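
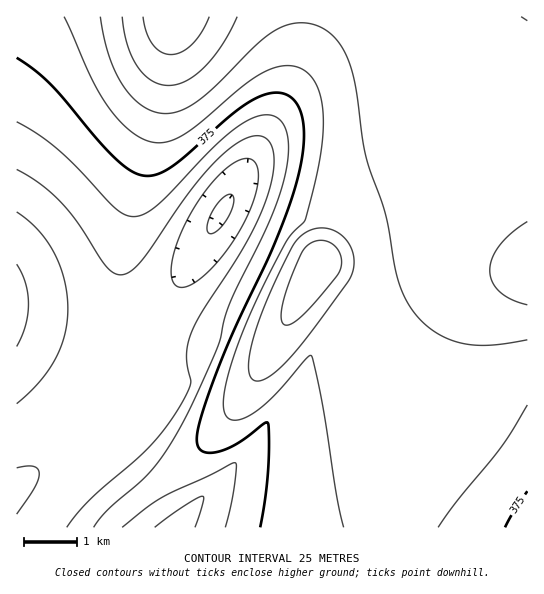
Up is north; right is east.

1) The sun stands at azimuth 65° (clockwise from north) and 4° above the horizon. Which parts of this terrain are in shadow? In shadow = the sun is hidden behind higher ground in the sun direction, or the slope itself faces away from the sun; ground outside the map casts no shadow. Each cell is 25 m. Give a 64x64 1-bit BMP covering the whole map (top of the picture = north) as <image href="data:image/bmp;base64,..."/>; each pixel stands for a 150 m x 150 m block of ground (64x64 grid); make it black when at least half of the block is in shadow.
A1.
<image width="64" height="64" href="data:image/bmp;base64,Qk0+AgAAAAAAAD4AAAAoAAAAQAAAAEAAAAABAAEAAAAAAAACAAATCwAAEwsAAAIAAAAAAAAA////AAAAAAAAAAAAAAAAAAAAAAAAAAAAAAAAAAAAAAAAAAAAAAAAAAAAAAAAAAAAAAAAAAAAAAAAAAAAAAAAAAAAAAAAAAAAAAAAAAAAAAAAAAAAAAAAAAAAAAAAAAAAAAAAAAAAAAAAAAAAAAAAAAAAMAAAAAAAAAA8AAAAAAAAAB8AAAAAAAAAH4AAAAAAAAAPwAAAAAAAAA/AAAAAAAAAB+AAAAAAAAAH8AAAAAAAAAPwAAAAAAAAA/gAAAAAAAAB+AAAAAAAAAH8AAAAAAAAAPwAAAAAAAAA/gAAAAAAAAB+AAAAAAAAAH8AAAAAAAAAfwAAAAAAAAB/gAAAAAAAAD/AAAAAAAAAH8AAAAAAAAAP4AAAAAAAAAPgAAAAAAAACOAAAAAAAAA+YAAAAAAAAD8AAAAAAAAAP4AAAAAAAAA/gAAAAAAAAB/AAAAAAAAAH8AAAAAAAAAf4AAAAAAAAA/gAAAAAAAAD/AAAAAAAAAH8AAAAAAAAAPwAAAAAAAAAfAAAAAAAAAA8AAAAAAAAABwAAAAAAAAAAAAAAAAAAAAAAAAAAAAAAAAAAAAAAAAAAAAAAAAAAAAAAAAAAAAAAAAAAAAAAAAAAAAAAAAAAAAAAAAAAAAAAAAAAAAAAAAAAAAAAAAAAAAAAAAAAAAAAAAAAAAAAAAAAAAAAAAAAAAAAAAAA=="/>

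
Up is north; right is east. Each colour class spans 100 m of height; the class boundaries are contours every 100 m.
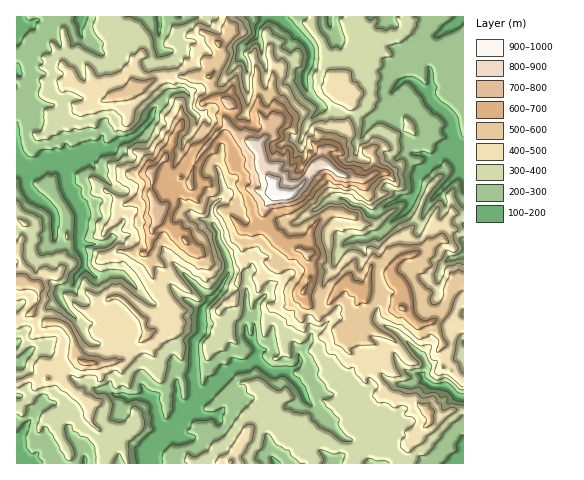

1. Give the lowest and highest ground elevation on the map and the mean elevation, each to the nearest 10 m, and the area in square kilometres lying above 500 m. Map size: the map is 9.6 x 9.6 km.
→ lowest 140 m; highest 960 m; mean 390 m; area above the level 20.7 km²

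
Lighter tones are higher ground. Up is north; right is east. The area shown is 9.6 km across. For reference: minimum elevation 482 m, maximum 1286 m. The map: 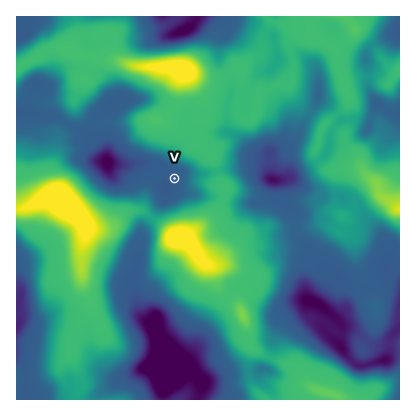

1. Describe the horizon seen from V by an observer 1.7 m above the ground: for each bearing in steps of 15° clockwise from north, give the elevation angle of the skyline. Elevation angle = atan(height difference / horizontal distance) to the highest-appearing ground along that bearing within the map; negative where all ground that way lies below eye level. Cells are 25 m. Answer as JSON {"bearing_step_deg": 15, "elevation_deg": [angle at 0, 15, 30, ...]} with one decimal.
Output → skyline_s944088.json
{"bearing_step_deg": 15, "elevation_deg": [16.9, 19.3, 19.8, 18.8, 17.7, 14.2, 15.2, 15.3, 12.3, 14.1, 16.3, 20.3, 21.4, 13.4, 10.0, 12.1, 11.8, 11.7, 7.6, 2.1, 1.2, 6.1, 12.6, 15.5]}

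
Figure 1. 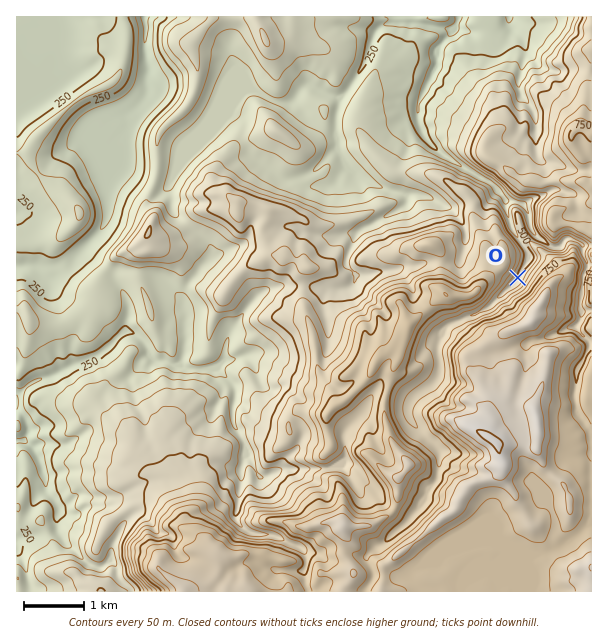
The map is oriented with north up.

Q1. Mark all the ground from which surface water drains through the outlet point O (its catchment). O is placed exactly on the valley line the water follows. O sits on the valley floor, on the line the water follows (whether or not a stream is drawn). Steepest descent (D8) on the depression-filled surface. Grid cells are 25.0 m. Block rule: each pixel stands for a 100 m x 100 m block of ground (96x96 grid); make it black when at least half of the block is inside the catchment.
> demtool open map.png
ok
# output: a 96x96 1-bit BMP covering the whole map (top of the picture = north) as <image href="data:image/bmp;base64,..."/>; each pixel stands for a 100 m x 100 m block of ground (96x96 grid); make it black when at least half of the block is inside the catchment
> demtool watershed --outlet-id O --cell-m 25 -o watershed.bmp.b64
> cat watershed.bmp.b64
<image width="96" height="96" href="data:image/bmp;base64,Qk2+BAAAAAAAAD4AAAAoAAAAYAAAAGAAAAABAAEAAAAAAIAEAAATCwAAEwsAAAIAAAAAAAAA////AAAAAAAAAAAAAAAB+AAAAAAAAAAAAAAB+AAAAAAAAAAAAAAA+AAAAAAAAAAAAAAA+AAAAAAAAAAAAAAA/AAAAAAAAAAAAAAB/gAAAAAAAAAAAAAD/wAAAAAAAAAAAAAB/4AAAAAAAAAAAAAB/+AAAAAAAAAAAAAB//AAAAAAAAAAAAAD//gAAAAAAAAAAAAAD/wAAAAAAAAAAAAAB/8AAAAAAAAAAAAAAf+AAAAAAAAAAAAAAf/AAAAAAAAAAAAAAP/AAAAAAAAAAAAAAP/gAAAAAAAAAAAAAP/gAAAAAAAAAAAAAP/8AAAAAAAAAAAAAP//AAAAAAAAAAAAAH//gAAAAAAAAAAAAH//gAAAAAAAAAAAAP//gAAAAAAAAAAAAP//gAAAAAAAAAAAAf//AAAAAAAAAAAAA//+AAAAAAAAAAAAA//+AAAAAAAAAAAAA//+AAAAAAAAAAAAA//+AAAAAAAAAAAAB//+AAAAAAAAAAAAB//+AAAAAAAAAAAAB//+AAAAAAAAAAAAA//+AAAAAAAAAAAAA//8AAAAAAAAAAAAA//8AAAAAAAAAAAAA//4AAAAAAAAAAAAAf/wAAAAAAAAAAAAAf/wAAAAAAAAAAAAAP/wAAAAAAAAAAAAAP/wAAAAAAAAAAAAAP/8AAAAAAAAAAAAAH/+AAAAAAAAAAAAAH//gAAAAAAAAAAAAH//wAAAAAAAAAAAAH//+AAAAAAAAAAAAB///AAAAAAAAAAAAA///gAAAAAAAAAAAAf//gAAAAAAAAAAAAP//gAAAAAAAAAAAAAP/AAAAAAAAAAAAAAH+AAAAAAAAAAAAAAD8AAAAAAAAAAAAAAB4AAAAAAAAAAAAAAAwAAAAAAAAAAAAAAAAAAAAAAAAAAAAAAAAAAAAAAAAAAAAAAAAAAAAAAAAAAAAAAAAAAAAAAAAAAAAAAAAAAAAAAAAAAAAAAAAAAAAAAAAAAAAAAAAAAAAAAAAAAAAAAAAAAAAAAAAAAAAAAAAAAAAAAAAAAAAAAAAAAAAAAAAAAAAAAAAAAAAAAAAAAAAAAAAAAAAAAAAAAAAAAAAAAAAAAAAAAAAAAAAAAAAAAAAAAAAAAAAAAAAAAAAAAAAAAAAAAAAAAAAAAAAAAAAAAAAAAAAAAAAAAAAAAAAAAAAAAAAAAAAAAAAAAAAAAAAAAAAAAAAAAAAAAAAAAAAAAAAAAAAAAAAAAAAAAAAAAAAAAAAAAAAAAAAAAAAAAAAAAAAAAAAAAAAAAAAAAAAAAAAAAAAAAAAAAAAAAAAAAAAAAAAAAAAAAAAAAAAAAAAAAAAAAAAAAAAAAAAAAAAAAAAAAAAAAAAAAAAAAAAAAAAAAAAAAAAAAAAAAAAAAAAAAAAAAAAAAAAAAAAAAAAAAAAAAAAAAAAAAAAAAAAAAAAAAAAAAAAAAAAAAAAAAAAAAAAAAAAAAAAAAAAAAAAAAAAAAAAAAAAAAAAAAAAAAAAAAAAAAAAAAAAAAAAAAAAAAAAAAAAAAAAAAAAAAAAAAAAAAAAAAAAAAAAAA="/>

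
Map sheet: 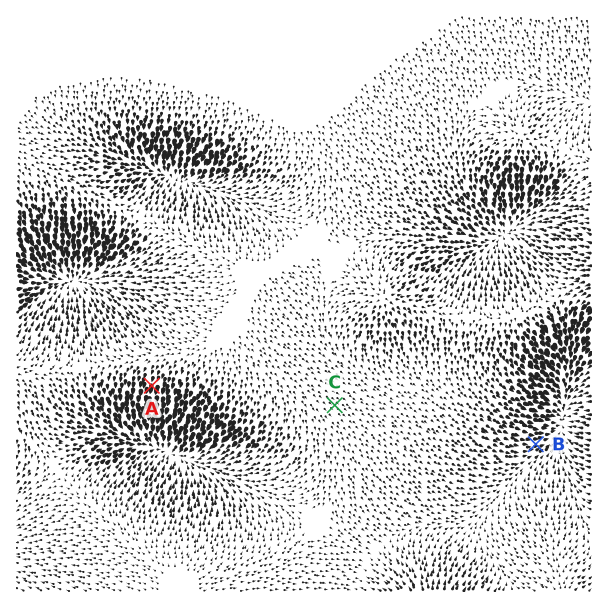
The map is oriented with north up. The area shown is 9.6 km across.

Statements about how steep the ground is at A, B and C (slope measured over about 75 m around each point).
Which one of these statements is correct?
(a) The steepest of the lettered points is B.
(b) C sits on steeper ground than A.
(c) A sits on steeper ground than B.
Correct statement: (c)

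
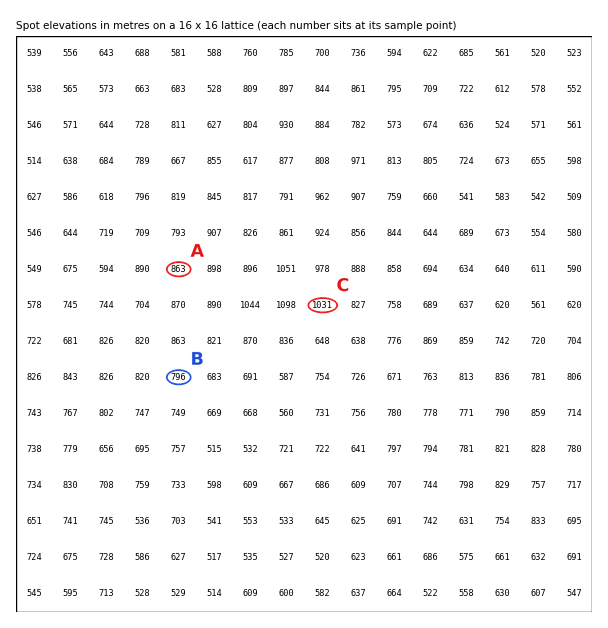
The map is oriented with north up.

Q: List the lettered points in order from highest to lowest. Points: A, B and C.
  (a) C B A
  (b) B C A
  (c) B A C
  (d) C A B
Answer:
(d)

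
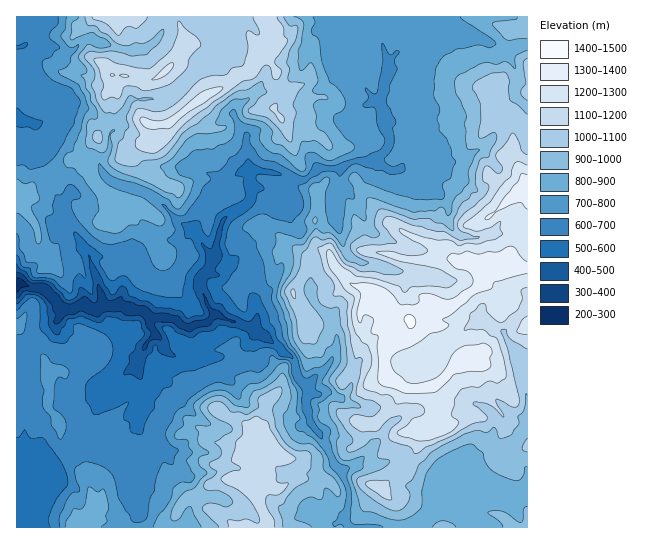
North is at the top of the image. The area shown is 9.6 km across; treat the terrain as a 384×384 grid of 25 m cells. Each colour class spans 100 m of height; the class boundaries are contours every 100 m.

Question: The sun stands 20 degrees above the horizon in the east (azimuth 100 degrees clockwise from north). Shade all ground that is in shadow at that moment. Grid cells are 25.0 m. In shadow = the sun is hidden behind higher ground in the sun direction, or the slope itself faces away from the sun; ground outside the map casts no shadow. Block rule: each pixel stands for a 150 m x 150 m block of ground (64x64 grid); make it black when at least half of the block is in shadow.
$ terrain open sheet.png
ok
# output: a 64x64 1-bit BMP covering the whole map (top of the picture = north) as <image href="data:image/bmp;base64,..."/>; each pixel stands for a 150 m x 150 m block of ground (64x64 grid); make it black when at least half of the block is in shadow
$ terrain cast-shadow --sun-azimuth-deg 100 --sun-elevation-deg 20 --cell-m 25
<image width="64" height="64" href="data:image/bmp;base64,Qk0+AgAAAAAAAD4AAAAoAAAAQAAAAEAAAAABAAEAAAAAAAACAAATCwAAEwsAAAIAAAAAAAAA////AAAAAAAeAIDAAAAAAH4B8gAAYAAAPoH2BABgAAAegfgMAGAAAA+A+AAAcAAAD4BvAADwAAAPAB/AAPAAAAYAH4AA8AAABAAfwAGQAAAEAB/wA4gAAAgADnADhAACCAB2eAeGAAEAAHx4B8OACAAAeYQPgYAIAAA/jB8MAAAgAH+OHwIAAAAA/54P4AAAAACPPw/gAAAAAAAfn/wAAQABgAe//AAAAAGAB7f8AAAAAYAAc/wAAAAAsAHz/AAAAADwB/H8AAAGAGYP8fAABA4Aw//z6AAHh2AI//PgAACDAID/5+AAAMSEAZ/n4AAAnLQBv+fgQwD8NAP/54ABgMAgAf/vgADA4GAA//8AAACAQADP/gAAAIBAAM/+YAAAQIAAT/7gAQBggAFg+MYAGEHAA2A47gMIAwAAeDn8D8QDIBAcefwf4AJgMAx48D/4AMBgBDigH/gAwAAAOMAf/AGAAAQ8wB/+AZAAACTAD+4IMAAAYAAP/B04AARAAAf4D5gABkAAA/gP3AAGQAABnB/PAA/AAAHIP48AB4AAAAAf7hAZAAAAQAfmODwAAAAAD+A8DgAAAAAf4B4CAAAAAh/wAAEAAAADH+AAAQAAAAM/4OAIAAAAAz/A4AwAAAAHf4CwAAAAAAd/uHgAAAAAAB5wOAAAAAAIPyAwAAAAAAA/gBAAAAAAAA=="/>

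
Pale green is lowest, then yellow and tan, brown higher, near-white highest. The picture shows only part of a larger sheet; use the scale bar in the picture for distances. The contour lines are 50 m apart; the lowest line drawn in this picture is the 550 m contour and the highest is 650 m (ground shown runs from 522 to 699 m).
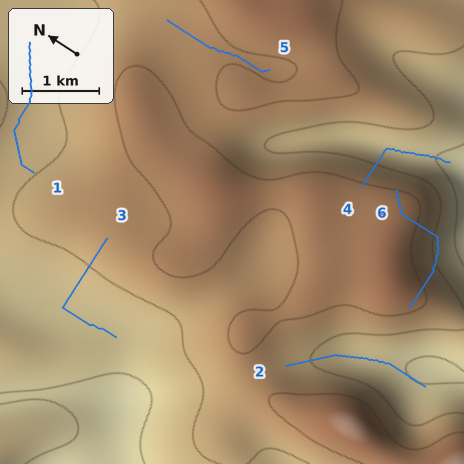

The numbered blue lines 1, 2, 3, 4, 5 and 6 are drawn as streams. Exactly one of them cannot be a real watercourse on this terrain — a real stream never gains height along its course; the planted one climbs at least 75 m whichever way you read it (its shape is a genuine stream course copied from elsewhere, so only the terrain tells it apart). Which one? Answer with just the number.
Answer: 6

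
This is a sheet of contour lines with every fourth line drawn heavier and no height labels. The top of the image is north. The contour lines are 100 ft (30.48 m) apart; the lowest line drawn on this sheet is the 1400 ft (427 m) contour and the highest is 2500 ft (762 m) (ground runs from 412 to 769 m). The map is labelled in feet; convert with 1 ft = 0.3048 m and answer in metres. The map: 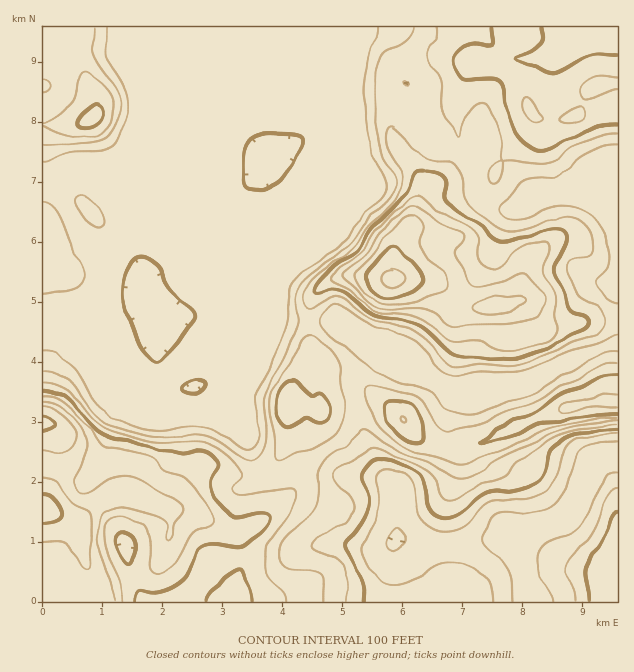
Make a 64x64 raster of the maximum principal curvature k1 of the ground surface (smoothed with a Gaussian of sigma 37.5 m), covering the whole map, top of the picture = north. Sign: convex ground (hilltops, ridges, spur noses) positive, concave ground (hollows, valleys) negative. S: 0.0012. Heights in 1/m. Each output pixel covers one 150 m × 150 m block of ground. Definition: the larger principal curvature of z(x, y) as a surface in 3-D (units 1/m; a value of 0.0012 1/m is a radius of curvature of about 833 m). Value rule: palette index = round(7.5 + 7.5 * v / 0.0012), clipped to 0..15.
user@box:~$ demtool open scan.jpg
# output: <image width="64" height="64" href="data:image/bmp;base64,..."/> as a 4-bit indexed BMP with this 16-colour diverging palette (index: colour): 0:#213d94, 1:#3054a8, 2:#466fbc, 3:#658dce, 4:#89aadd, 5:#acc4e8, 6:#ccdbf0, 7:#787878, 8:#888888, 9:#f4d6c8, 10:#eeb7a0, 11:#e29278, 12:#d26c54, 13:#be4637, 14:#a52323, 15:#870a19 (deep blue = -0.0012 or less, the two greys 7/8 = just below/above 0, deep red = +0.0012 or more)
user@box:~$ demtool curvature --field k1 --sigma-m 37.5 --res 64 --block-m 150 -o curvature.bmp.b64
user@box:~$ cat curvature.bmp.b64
<image width="64" height="64" href="data:image/bmp;base64,Qk12CAAAAAAAAHYAAAAoAAAAQAAAAEAAAAABAAQAAAAAAAAIAAATCwAAEwsAABAAAAAAAAAAlD0hAKhUMAC8b0YAzo1lAN2qiQDoxKwA8NvMAHh4eACIiIgAyNb0AKC37gB4kuIAVGzSADdGvgAjI6UAGQqHAHeIiL2YZ4h3iJmZmImYmYeIh4maqZmZmZmHd3d2Z5qXh3d4vJmImIiIiJqYmZmqiImZmZmImIiImZiHeHd4mpiHeIrLmZqpmIh4iqiIiZqpmqmYh3iIiIiJmYiIiIiamIeInNmIm7qYiHeJqYd3iaqqmId3d4iIiIiYiIiJmZqYh3iuyHeJzKiHd3iqh3d4iZqXd3d3iIiIiIiIiJmZmpiHeM6Wd3e9uHdneJqXd3eJmZdmd3eIiIiIiHiJmZiaqYdo3nZmZpzJdmeImZhmeIiJl3d3d4iIiId3eIiId4mqh3ntdVZnm8qHeauqqXZ4h4mYh3d4iZmYh3d3iId3eKuZq92FVniaqpm8y8zcmIiZmZmIh4iZmZmHd3eIiHd4rKvMvbdmiaqZq8uYms3KiJmqqZiIiaqpmYZneIiId3etq7qc26q8u6qrqHZ4mruYiZmqmYiJqqqpdmeIiIiHd52rl3ne7u3KmZmHZniImqmZmZqpiHiaqqmHZ4mZmId4nauFV5zdypiJmYdmeHeJqZiImZh3Z4qqqYiaqpmYiIicmpd4iZmYd4mZh3iYeIiah3eZhmVWiZqpmru7qZiIiJuJmIh4iYh3iJqZvMupiJqXZ5mGZmeJmamZmYmqmYh4iniaiHeJmqqYmr3tu8uXipdnmYd4eKu6qph3d5qYd3eIeKqYmr3v/tu83bh3rbh5qHiZmZms7su8yoiImZdmZ4h5q7vO7turzLy6h1V82XmoiZmZms7sqrzu3KiIh2Vnd5rN7ty5dmZ5mqmHZWvqeKmZiJmb3sqZqr3v7bmHZnh2vf/rhnh3ZniZmId3e+uIqqmImr3sqImYis3v/+yYiHXv7IZmd3d3eIiIiIiL/JmbqYiKztuHiId4m83/////3Ny6dmd3d3d4iHeIiJv9mZupiJvty5h3d3iImr3/////u7qHd4iId3d3d4iJq/2Yi6iIvduruXd3d4iHeKzMzN6qqod3iIh3d3d3eIia/piLl4rMqHmpiHd3d3d3iqqqmJmqh3d4iIiId3d4iInfqJuHi7mHd4mph3d4iHeJiKuomZmHd3iIiIiHeIiHeL2oq5mqmHd3eKuXd3iZh4h3irqYiYd3iIiIiIiIiHd3jKm7mqmHd3d4q6mZmZmHiHeJqYiIiIiIh4iIiIiId3d6usqZiId3d3erq83d3KmYdniZmZmZmIiHd4iIiId3d4m8yYh4h3d3d7uZq7zO/sp3iYiImaqYiId3eIiIh3eIiL24d4iIdmZ5u5d4iIm+/tuql3iIiZiIiHd3iIiId3h3vadniJmHZ5u6mHeIiJu83u26iIiIiIiIh3iIiIiHd3e+plaJqpmau6mrqqqYmpibzMuIh4iIh3iIiIeIiId3d8+2RXm8u7upiKzd3LuqqYmamYiIiIh3d4iIh3iIiHd5z/hEes3Lqpiaq8zMvMy6iImHiIiZiId3iIiHiIiIiIrP/6it3My6qqqpiJqqq7qHeHaImZmId3d4iIiIiIiImrz////czNzLqZd3eJqpmId4dpqqmYh3d3iIiIiIiIiZmK///su7u7qph3d3m6mHZ4mHmZmIh3d3iIiIiHeIiIh3ib3tu7qYh4mXd3ebyoZWipiZh3iIh3iIiIiIh4iIh3d4h5vMyph3eJiHeJvdqHirmJmHeIiIiIh3d4iIiIiHd3d1WL3bl3d4mpmau9/rmrqImYeImYiIiIiIiIiIiHd3d3Znre2oeKvNy6qZnOy7uYioiImqiIiIiIiIiIiIh3d3d4mr79q7zNy6h3ZpzLupiKiIirmIiIiZiIiIiIiIiHd4iZnP/cuZmYhmZniaqpmHmIibqId4iamIiIiIiIiId3iIh3z+l3iIiHZ3eJmZiIeYiaqIiIiamIiHiIiIiIiId3d2af+neHeJmHd4iIiId5eJqYiIiZmIiIiId3eIiIh3d3ZX3riJd4qoh3eIiIh3l4mYh4iZiId4iIh3d3iIiIh3dke9u6qYirmHd4iIiHeoiIh3eZiIh3iIiHd3d4iIiIiHWN27upiJqod4mZiId6h3h3eJmHiHd4iId3d3iIiIiIiM7Jial4mamImph3d3qHd4iJmHeIh3iId3d3d4iIiIib/Zd4mYiImZmqh3d3eYiImaqHd3iHeIh3d3d3iIiIiJ7qdneZiHiZmaqYd3d5q7qruYd3eId4iHd3d3eIiHeIv8h3d5qHd4mZmqqYdnvN7uy5h3d3d3iId3d4iIiId3jOqHd4qnd3iaqZq7upmqvN7rmId3d3iIh3d4iIiId3eN2YiIiqd3eJupqry7u3d4m92piHeIiIiHd4iIiIh3d524iIibp3eIq6mZmqmah3eKzbmIiIiIiIiIiIiIiHeIrad4iJund3irqHeJl4iYd5vLqYiIiIiIiIiIiIiIiIisl3d3m6h3iauXd4mpiKmIrMmZiIiIiIiIiIiIiIiIiKyXd2aKqYiZqpiImauqmYm8qIiHd4iIiIiIiIiIiIiIrJd3d4mZmpmZiIiImaqIeLyXd3d4iIiIiIiId4iIh4icqIiJmpmpmIiHd3iJiId4u4Z3d4iIiIiIiIh3eIiHiJy6mqqpmYiHiId3eIiHd3i7dneIiIiIiIiIiHd3iIiIiqmZmIiIiIiIiId4iIeHeKuHiIiIh4iIiIiId3eIiHeKl3d4iIiIiImYiIiIh4iIq5iZmId3d4h4iIh3d3iHd3mHd3iIiIeImIiIiHeI"/>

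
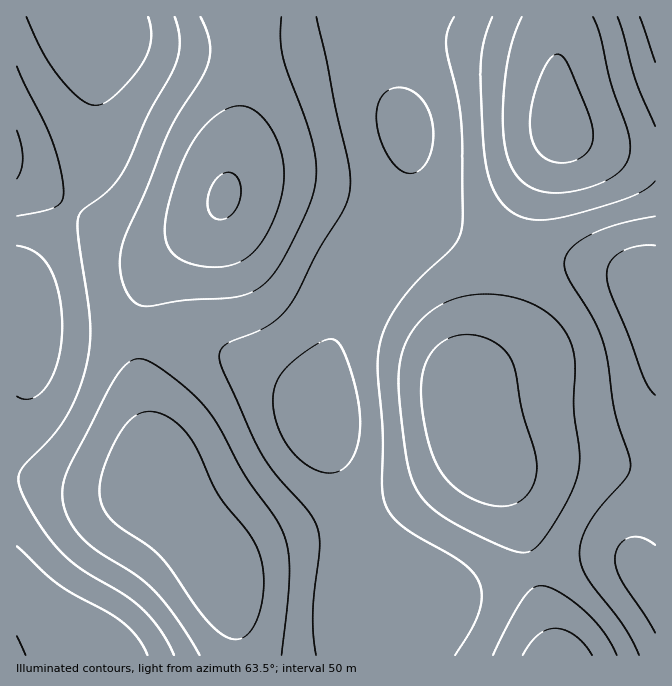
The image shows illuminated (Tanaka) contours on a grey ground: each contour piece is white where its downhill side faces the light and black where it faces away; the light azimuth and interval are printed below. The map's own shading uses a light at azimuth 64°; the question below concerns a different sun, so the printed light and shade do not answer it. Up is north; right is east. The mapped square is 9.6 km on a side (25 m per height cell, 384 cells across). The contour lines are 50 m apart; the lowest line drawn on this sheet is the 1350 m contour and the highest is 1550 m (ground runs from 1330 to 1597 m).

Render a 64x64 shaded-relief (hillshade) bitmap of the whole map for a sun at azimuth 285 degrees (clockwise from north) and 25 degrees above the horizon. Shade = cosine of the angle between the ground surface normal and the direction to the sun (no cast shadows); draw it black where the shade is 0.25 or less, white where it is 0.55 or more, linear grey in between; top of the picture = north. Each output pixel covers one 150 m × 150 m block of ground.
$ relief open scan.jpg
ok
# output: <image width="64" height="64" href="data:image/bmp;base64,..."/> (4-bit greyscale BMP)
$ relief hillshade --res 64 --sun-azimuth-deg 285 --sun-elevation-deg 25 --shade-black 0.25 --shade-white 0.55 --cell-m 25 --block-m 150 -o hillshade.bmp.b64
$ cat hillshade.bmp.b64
<image width="64" height="64" href="data:image/bmp;base64,Qk12CAAAAAAAAHYAAAAoAAAAQAAAAEAAAAABAAQAAAAAAAAIAAATCwAAEwsAABAAAAAAAAAAAAAAABEREQAiIiIAMzMzAERERABVVVUAZmZmAHd3dwCIiIgAmZmZAKqqqgC7u7sAzMzMAN3d3QDu7u4A////AMy7qpmHZlRDNEZ4q83d3MupmIiId3ZUQzM0V4q83u7uzLqpmIdmVEM0Vnirzd3dy6mYiIh3dlVDM0RXirzd7t27upmYh2ZUQ0RWeazd7u3LqZiIiHd2VUMzRGeKvN3d3bupmYh3ZlRERFaJvN7u7cu6mIiIh3ZlRERFZ5q83d3MqpmIiHdmVERFVom83u7t3LqZiIiHdmVURFVomrzN3MyZmIh3d2ZVREVnirze7+7cupmIiIh3ZVVFVniavMzMu5iHd3d3ZmVVVWeKvN7v7ty6qZiIiHdmVVVniavMzMu6iHd3d3d2ZlVWZ4q83u7u3LqpmYiId3ZmZniJq8zMy6p3ZmZnd3dmZmZ4mrze7u3cuqmZiIiHd2Z3iJq8zcy7qXZmZmZ3d3dmZ3iavN3u7dy6qZmIiId3d3iJq8zd3LqZZlVVZnd3d3d3iJq8zd3dzLqpmIiId3d3iJq8zd3cuphmVVVmd3d3d3iJmrvN3dzLupmIiId3d4iJqrzd3dy6mGZVVVZneIiIiJmqu8zMzLupmIh3d3d3iJmrzN3d3LqYZlVVVmd4iIiZmaq7zMzLupmId3d3d3iImqvN3d3cuphmVVVWZ3iImZmqq7vMzLuqmId2ZmZ3eImau83d3dy6mGZVRFVmeImZmqq7vMzLuqmHdmZWZmd4iaq8zd3dzLqYZlVEVVZ3iZmqu7vMzMu6mIdlVVVWZ3iJqrzM3d3MuphmVURFVmeJmqu7zMzMy7qYdlVERFVmeJmqu8zd3My6mHZURERVZ4iaq7zMzMzLqphmVDM0RWZ4maq7zMzMy7qYdlREREVneJqrzMzd3Muqh2VDMzNEVniaq7vMzMzLupl2VEMzRFZ4mrvMzd3cy7mHZUMiIzRWeJqru7zMzMu6mXdUQzNEVniau8zd3d3MuodkMiIiNFaJmqu7u8zMy7qpd2VDMzRWeJq7zM3d3cy6h2QyISI0V4mqu7u7vMzMu6mHZUMzNFZ4mqvMzd3dzLqHZDIREjRXiaq7u7u8zMzLqodlQzM0Vniaq7zM3d3MupdkMhESNGeJq7u7u7zMzMu6h2VDMzRWeJqru8zMzMy6l2QyERI0Z4mru7u7vMzMzLqIZUMzNFZ4mqu7vMzMzLqXZDIREjRniau7u7u8zN3cu4hlQzNEVomaq7u7vMzLuphlMiESNGeJq7u7u7zN3dzLmGVDM0Vniaqru7u7vMu6mGVDISI0Z4mqu7u7vM3d3cuYZUMzRWeJqqqqqru7u7qYdUMiIjRniaqqqru8zd3dy4hlQzRFaJmqqqqqq7u7uqh2QyIiNFeJmqqqq7zN3d3LiGVDNEV4mqq6qqqqu7u7qYZUMiM0VniZmqqqvM3d3cuHZUM0Vniaqqqqqqq7zLuph1QzMzRWeImZmqq8zd3cy4dlQzRWeJqqqqqqq7vMy7qHZUMzRFZ4iJmZqrvN3dy7h2VDNFZ4maqqqqqrvMzMuphlRDRFVneIiZmqu8zd3Lp3ZUM0VniJqqqqqrvMzdy7mHZUREVWd4iImaq7zN3MundlRERVZ4mZqqqqu8zd3cuphmVUVWZ3eIiZqrvMzMuqd2VERFVneImZmqu8zd3dy6mHZlVVZnd4iJmqu8zMy6p3ZVREVWZ3iImaq7zd7u3cuph2ZmZmd3iImaq8zMzLqodmVVVVVmd3iJmrzN3u7dy6mHdmZmZ3eImaq7zMzMuqiHZlVVVVZmd4iavM3u7u3Muph3dmZnd4iJqrvMzMy6qYh2ZlVVVVVmeJq83e7u7dy6mYd3dmd3eImqu8zMzLqpmId2ZVVERVZnibzN7u7t3LupmHd2Zmd3iZq7zMzMu6qpmIdmVURERWeJq83u7u3cy6qYh3ZmZneImqvMzMy7u6qpiHZUQzNEVomrzd7u7dzLupmHdmZWZniZq7zMzMu7u6qYdlRDMzRWeKvN3e7d3Mu6qYd2VVVWZ4mrvMzMzMzLuqmHZUMyM0V4mrzd3d3dzLuph2ZUREVniZq7zMzMzMzLqYdlQyIjRWiavM3d3d3Mu6mHZURDRFZ4mrvMzN3N3Mu6h2VDIiNFZ5q8zd3d3czLqYdlQzM0RWiaq8zN3d3dzLqXZUMiI0VniavM3d3dzMuph2VDIiNFZ4mrzM3d3d3MuphlQyIjNGeJq8zN3d3cy6mHZDIiIjRXiavMzd3d3cy6mGVDMiM0V4mrvM3d3dzLqYdUMiEiNFaJq8zN3d3cy7qYdUMzMzRWeaq8zN3d3Muph1QyIRI0VomrzN3d3dzLuph2VDMzNFZ4mrzM3d3My6mHZDIhEjRWeavM3d3dzMuqmHZUMzNEVniau8zN3My7qYdkMyIiNFZ5q8zd3d3Mu6mYdlRDM0RWeJq7zMzMzLuph2VDIiI0Vnmrzd3d3cy7qZh2VEMzRFZ4mrvMzMzLuqmHZUMyIjRWiavN3d3dzLupiHZUQzNEVniau8zMzLu6qYdlRDMjNFaJq83e7d3Mu6mIdlVDM0RWeJq7zMzLu6qZh2ZUMzM0Vomrze7u3cy7qZh2VUQzRFZ4mrvMzLu6qZmHdlRDMzRWiazd7u7tzLupmHZVRDNEVniavMzLu6qZmId2VUMzNFZ5rN3u7u3Mu6mYdmVEM0RWeKu8zMu6qZmIh3ZlQzM0Vnms3u7u7cy6qZh2ZUQzRFaJq8zMy7qpmIiHdmVEMzRWeavd7u7tzLqpiHZVQzM0VomrzdzLupmIiId3ZUQzNEZ5q93u7u"/>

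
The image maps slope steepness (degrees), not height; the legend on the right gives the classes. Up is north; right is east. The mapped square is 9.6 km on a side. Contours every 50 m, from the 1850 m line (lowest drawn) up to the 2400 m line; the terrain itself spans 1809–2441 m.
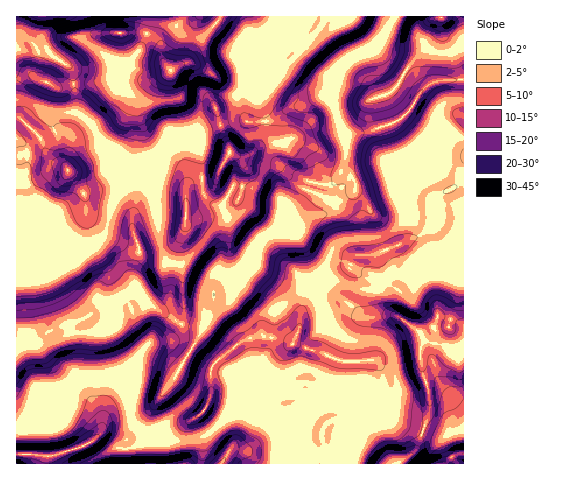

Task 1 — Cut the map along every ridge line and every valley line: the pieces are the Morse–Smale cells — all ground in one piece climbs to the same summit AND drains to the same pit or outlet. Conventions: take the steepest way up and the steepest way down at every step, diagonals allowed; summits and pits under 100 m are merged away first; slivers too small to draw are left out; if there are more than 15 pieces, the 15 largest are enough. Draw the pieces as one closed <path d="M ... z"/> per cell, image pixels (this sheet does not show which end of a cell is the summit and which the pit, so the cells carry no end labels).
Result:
<path d="M393 16l-67 0-8 15-39 42-21-1-20 21-22 15 14 39 0 6 11 8 4 8-5 27-10 12-35 11-8 0-2-2 1-20-2-14-4-4-20-8-17-3-1 8-5 9-1 18-4 21 8 26-6 16 0 14 12 23 37 22 18 1 10-15 3-18 14-6 16-16 19-36 8-3 16 0 28-16 11-2 4-2 7-9 17-11 2-9-13-16 3-12 0-22-9-17-6-20 0-8 7-20 15-12 23-13 17-22z"/><path d="M463 79l-31 3-10 8-13 21-10 9-25 10-28 4 0 21-3 12 13 16-2 9-17 11-7 9-4 2-11 2-28 16-16 0-11 6-16 33-16 16-14 6-3 18-13 28-23 39-37 51 5 2 26 0 31-16 6-8 5-11 0-26 6-10 26-20 14-4 24 2 11 6 8-16 2-23 3-12 10-12 20-14 11-1 4 2 7-13 15 0 7-2 41-18 9-7 0-25 6-8-21-45 13-14 13-6 11-1 13-11z"/><path d="M325 16l-175 1-6 24-7 13 11 6 14 3 9 7-21 17-10 17-2 12 4 11 1 40 32 10 9 6 2 14-1 20 2 2 8 0 35-11 8-7 4-12 3-20-4-8-11-8 0-6-14-39 22-15 20-21 21 1 39-42 6-10z"/><path d="M431 228l-13 8-39 17-7 2-15 0-7 13-4-2-11 1-20 14-10 12-3 12-2 23-8 15 50 18 26-1-2 23 14 23 2 15 2 2 13 0 23 9 4-4 6-19-1-17-9-37 3-13-1-7 13-9 3-9 11 1 15 8 0-56-29-21z"/><path d="M138 291l-9 1-16 12-16 6-17 10-28 10-19 13-17 3 1 108 24 2 15-2-4-29 9-19 15 2 11 5 12 12 2 7 7-10 5-2 14 0 11 8 11-15 26-35 23-39 5-13-14 0-13-4-30-19z"/><path d="M31 76l-15 4 1 190 9-1 23-9 23-21 14-25-1-19-5-7 5 3 13-6 26-21 19 3-1-40-4-18 9-18 14-13-22 2-24-2-27 6-15 0-17 3z"/><path d="M263 336l-20 4-29 23-3 7 0 26 17 0 15 13 14 0 12 5 10 1 16 31-2 18 32 0 0-15 8 2 8-2 6-7 10-16 6 3 6 0 15-6-4-17-14-23 2-23-26 1-42-16-8-1-11-6z"/><path d="M126 164l-15 10-13 11-16 7 4 10-1 16-13 21-12 13-20 12-24 7 1 74 16-2 19-13 28-10 17-10 16-6 13-10 12-3-4-11 0-14 6-16-7-19-1-10 4-18 1-18 5-9 1-8z"/><path d="M441 16l-46 0-5 9-14 18-23 13-15 12-5 10-2 18 8 27 8 11 27-4 25-10 10-9 13-21 10-8 32-4 0-30-12-4-7-6-3-10z"/><path d="M224 395l-11 0-13 20-27 15-30 1-6-2-10 10 0 23 2 2 163 0 3-18-14-29-24-8-14 0-11-10z"/><path d="M463 119l-12 10-11 1-13 6-13 14 21 45-6 8 0 25 3 2 2 16 5 7 5 1 19 15z"/><path d="M139 16l-96 0-1 19 7 17 21 15 22 1 25-5 6 1 4-1 9-10-15-20 12-2 5-6z"/><path d="M42 16l-26 1 1 62 14-3 25 11 6 0 11-3 15 0 27-6 38 2 12-4 6-6-9-7-14-3-11-7-10 10-4 1-6-1-25 5-22-1-15-9-9-10-4-13z"/><path d="M424 339l-4 16 9 37 1 17-8 24 19 9 4 12 1 9 7-7 11-3 0-106-16 1-4-3-14-2z"/><path d="M397 423l-15 0-13 6-6 0-6-3-10 16-6 7-8 2-8-2 0 14 73 1 18-15 6-16z"/>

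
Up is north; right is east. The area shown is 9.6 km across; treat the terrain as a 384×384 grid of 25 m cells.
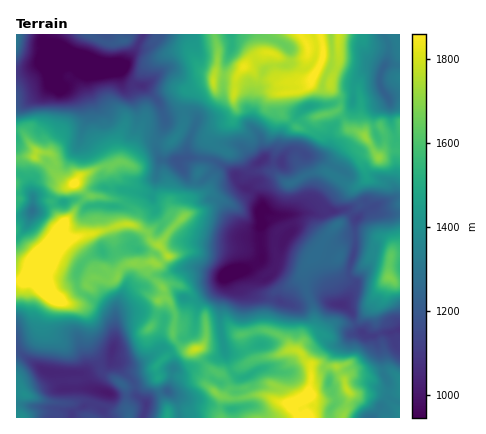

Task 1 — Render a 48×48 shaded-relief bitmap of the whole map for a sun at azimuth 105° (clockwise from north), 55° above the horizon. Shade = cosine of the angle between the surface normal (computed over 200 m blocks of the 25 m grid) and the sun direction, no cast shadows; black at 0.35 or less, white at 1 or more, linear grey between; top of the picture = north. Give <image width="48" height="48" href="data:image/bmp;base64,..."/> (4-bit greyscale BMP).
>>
<image width="48" height="48" href="data:image/bmp;base64,Qk32BAAAAAAAAHYAAAAoAAAAMAAAADAAAAABAAQAAAAAAIAEAAATCwAAEwsAABAAAAAAAAAAAAAAABEREQAiIiIAMzMzAERERABVVVUAZmZmAHd3dwCIiIgAmZmZAKqqqgC7u7sAzMzMAN3d3QDu7u4A////AMzuzMqbuXndYDvJdWrKd4iHis77n+26qd7ty8y6qGjNgDmodnrLqWVorM78ne7sqr3uyqq7uVfMhXiIdVnLqXeHec7tmu/+us3dy6q7uFi5erhmVIu6mHiHVK7qa+7+ut3dy7u7lnu1Sdt1abu7l2eZc37qfO7tud3cu7upmZlzSux2eKvMyoeahH3rrO7tqM3rqqu6u5dSOuxmmaqZvMqZhY3Jm93Lqcypmb3M3KY0d7pWvtuXeZmaiaq4RJu6q4iaq93N7aQUq5Y0z/2YqoZGrMu7lWq7vFebvN3N7qIFvIeWTP2IzLhVit3d25qqvFabzNy87pEEvIrbauxnrKmpeLzO7su7y1erzMqc7pMjfKnNiuyHVXiGVYu87tus3GeZmYed/qVWaqrMmtyYZEZ2ZGmZu4i93Hh0Rovf/rZ4aKzLqKqZdVeJhmq6mDOczXhBXO7u7sh3V87rypiJh3iqmJzcuCGLzJhG3dzM7cp3eM7t3LmZmIiqmb3cy0BIqqiM3dyszN2ZiL3u7tuYmYZoms3MzHAEmki+/+yau964rMzN7/6oialUaszMy4IAnCSN//2Zqqy6ve/t7/7bqZqESLzM2mYgjSV57/66qoiqq97u7v/cu6mVNqu73EVQbAF6vv7tuqqYiK7+7//szLmXNYu7zmJiSxAYvO7u2ry4ad3d7/7szLqoQ2q7zYNkN1EAjM3e3Myomc7t7//szLmqc0es3YNXZsYAG9uazNy8yozu7//tzbmrpkVq3ZRWZtogA82Yh3rMuYfO///t3cqamHZErbZmZv1gAF25mHiauXeN7//d7sqqqZmXermYiP6EiFncu6mruXmazd3e79qaqqqpqqu5h/6VmpmbzMy8uImqzc3d3smKu7qHisyqme2UNpvuzMy8yYmZq93dy6l4vcmHeLuqvNyVZVz/3Mze2pqpqr7tu6hnvcqImXnNy7uWiVSu3MzO/Ku4nM7tu5iYeKqruWjLu7qJvJVGmrze/sy4i83MzKmpiHeap2d53ne8zsl1RYu87t3Kqrq97tqqmpd3dnZc7kWLzeuYdnms3LzbmqvN3du7uoZmeJaL3UiZrO2piJq825vbirzMvMu6l0WKmGjMvJq7vN25mJu83JjMmaq83aiYd4q6h4zcvHi7u825qIvLzbecp4it7GaZm7vKeJmruiNXiJupmYm7zbicuHeM2mes2XnMypqXdnQ0VWeImImZvKirp2Zq2oq97ZeK3bzKdtuGZVVmeJh3mneallZs2pm7zLqq3rzduO3bqXZ2aJmHdlaKlEh725irvLus/s3tqN3cupmHZ5maczaJcVuK26maqs3O/s3smd3cuquph4ZppzVmYVyJzKmqqa7d/93siO3Mqau6qpYlqoZVYkt1vcqqmYvt/+3tmP7curu6qqkzeZhnhEuBfMvLmard7/7tuP/ty7qpiap0Voh5lUzDJ5vMhqrd7/3duf/sy5iHebzJZlZ5hFzXNYm7dZvd7/3duf/sqXZ5u6zseGRodHzZZ3iYaLvc3/3tug=="/>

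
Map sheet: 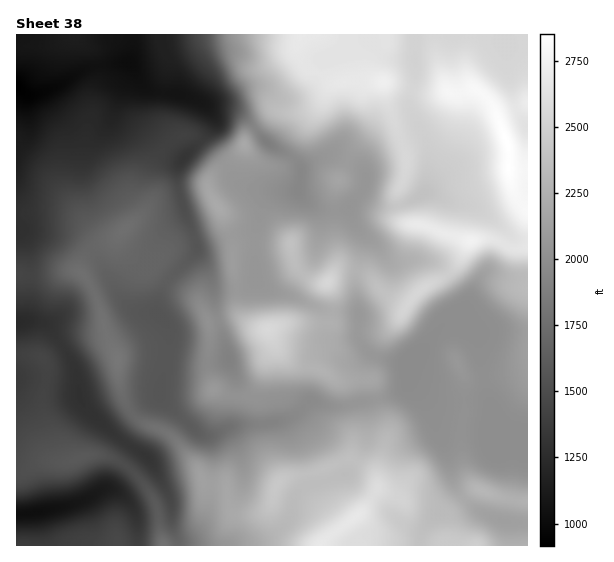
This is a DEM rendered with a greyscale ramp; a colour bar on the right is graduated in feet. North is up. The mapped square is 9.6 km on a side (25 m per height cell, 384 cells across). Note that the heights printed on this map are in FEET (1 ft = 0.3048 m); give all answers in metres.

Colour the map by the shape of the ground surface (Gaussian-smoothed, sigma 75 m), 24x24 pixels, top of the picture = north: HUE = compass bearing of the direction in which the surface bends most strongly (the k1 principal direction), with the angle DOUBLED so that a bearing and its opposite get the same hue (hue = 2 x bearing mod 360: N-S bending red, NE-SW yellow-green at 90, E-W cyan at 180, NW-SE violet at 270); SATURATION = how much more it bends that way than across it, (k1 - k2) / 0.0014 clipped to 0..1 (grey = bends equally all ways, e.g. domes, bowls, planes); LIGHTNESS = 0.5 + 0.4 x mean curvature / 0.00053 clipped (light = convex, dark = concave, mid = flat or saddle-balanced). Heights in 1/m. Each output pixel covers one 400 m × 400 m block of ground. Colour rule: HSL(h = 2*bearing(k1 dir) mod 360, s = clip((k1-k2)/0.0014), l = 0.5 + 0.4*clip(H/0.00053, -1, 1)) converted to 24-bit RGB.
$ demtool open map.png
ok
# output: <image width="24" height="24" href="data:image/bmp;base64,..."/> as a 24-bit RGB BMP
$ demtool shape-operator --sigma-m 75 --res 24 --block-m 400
<image width="24" height="24" href="data:image/bmp;base64,Qk32BgAAAAAAADYAAAAoAAAAGAAAABgAAAABABgAAAAAAMAGAAATCwAAEwsAAAAAAAAAAAAAoZzZmYHUt5/Ri3u4t7CdHB+Hx/ekYQyEqp5GtJlfXnRMd41UNZ2IernK36XIqVhybptieIybYVSLZaCnhK23rN7UhDCucFOSKTECHSwJR2UclkdsyLCkMgo81vyfDwEy8N22bq+RYGm9z5+7TZt9QXpPR4VH2JbL1JuoYTpWnLd5RHx4i7ttSiMXYTsklYVBsZzSYItAT4IjCjEIOzEQlRoViv+VHAQv8vnRarObNWeDxHGLwYl+ToNwWoZfRXJW2mdwepO8s5uMW7iibCWNtKXpsc7wd47WtY3ArJLW3cTnmlnFIY+3zP/oKwUuQjqm0/jTg3zPWDeQXLSP1cHjnnvbuYLKR217dMuFkHKrsqzLbnS/MClwj8dNWjkvbmREe4GNhI6Vhp+wu8LpcYroMQMHJwwVs//KOtNfgzJWr1Ong7aIhIVLX14+iVpPyYeJS4Z0taJZW6ZAZydGhn1ciG9ce3Fyf354fod8fZZ7da+Cbz43LwQWc5zuzPb/UOlHKwgMTHEYSV0fdIgocGc5iXNvYnqGoLuVZluczse4jF6gbk92jIp6hnpzfHl/gHt2hnp3l7Fwa0xKZCFez06uh+6ZY1Y5aBlZz3ihkMSqb5u/gqujX5hoPXFAa1woWnMcWGswkblIgztggW+Ah4R6i4F3emx8jG5xfnVst6l+TEtyQhxV2/C3UKBSXmB1Ki1tudGmu9fciyKZxWMpeXY7clg3asqokrDPiKvFSKKMcGZ4fnd/k3lvb5aPdmqGjoONdIeVqL+bVCJlYDBx3vTOY3SsXGR/KDZq29iKiI9ANgw98Obbpc/QXZ7Oe7urYpFskp1UiD01ZXZ4dGqBmriSaWCKcGuGkoGFhYGvrFx6YxeEptfCotmanGCnb2SGLTZg1aZToiiFcCePx+Gqqr6MTmZshHxpWp5XjymC545HFF8jV4J5lqFtgWl8ZW15lol4Zmk3eGI/Mk5q0caJlsyEckhpe2Z1RSBMoOSBUQ+0xPnz2uHx6Nf0m33gnl2zTGanOShb8sTP4PGPE0I2cH1uf3V5bEdRkYFCaXONoGpjJDI4qPKJkj5egFxZTWFyNkTCz+/QLR14h9cuRlUbSzQLNAEA4sYQIYhWMDd8Zdmy/8zepRqaDD8RWzdhqVeWncK/b26wqWzEmabYjt2WeEd3hoeXeoyeJI52uYd4oBWIscp4aUxyrUR7XObz9db0RB7QhOXeQ3GTYbCo/s36/ZfbAzAnWLBHlY05aFiWaY+rwJqerVVzk3R0bo17k4CSZp9+DhQw4qY0vsCDSDVzytaRLcdkOJ4w2HrHVGKfZyI4VVUYMSYN4oVa5z+OC1ZcisDrY2VWYmlRg5FWrHuduJG1mZ98ZYh7iKOPIwIxw/aRep9kM0+Cz+7dyH7YQI+KmWpLUBg2oSdMm4vco9/vqdvx4Nb1Ym36oTNEc2qQbHuJiqiPa5CLb5JuwIylopB9PS54TwNW3/nSYH2qV4yLSJ46izc3jmBJeUdUNS27jvfPlPDwu2jId1A/akcyYyJDn8aVf1+KfJqOfqmPe2KQmIGDbpZ9xKqvIABSwfzRp+CQfVJrgYZodYBWYTxlr4F1WahsFzRN9LWmQ5IiZVwyiXlmdVt+l0uceshyX2KLkqSJeoVtVWpxk5qNoZeHk59VABYzzNn775KwhWVedKOTipC2MDhniLiRun2KHBw+qrgz37qUU2aFdIN4WUx7xb9/Y8KMXIqEoI19hnl0XYBtYoFilXFnpWtzkT9XADMb/6P6/s3fDp7JVAUOqaQkK3MkiU1NVi9faMxiv8iHbFuDfXRwTFFpo79dPtvCX22bmZGClHiEkJV3V3F0g4x3i4Sco7DLecbXBict/+rMRgAjYbqZ28O8kq5QGCkpT6FZg9mGi16KfldqioNnSUNjseuiOCl/VGmAdYSTo4OcqJ2aW4KXaaaWZrN/oY9FWiIfGA4lUCML5/bVfI7KuWul3Ku9NzS1crueccBbWD5up12Hjq6DToigseqziCukfF5IUXg7Rno+rJ14fmlmdmZShFw7b1A8dDpIMhM8Qs4+meBLdDU5Z7hdjaK5gYe+jX66vNXKJkqMiIW+lZfGrN3UnEanUEOPbpSHkYGAa4hkaYpHeYJeZE9sn4x+f0iMjWeWNBuPz/Lhw2qzj7qmi76Zb4R6eYZ1apZ0s51cPzRjWrxeZY5kt59acUZdcoRrhICciH+Wk4ydhaGjg3SRUFODmaWFXT+QdF+xe5LXVIyzeaaYwcOhnI2Dd4yIdYR6fXBvsKiGQkx3g6Vma3RakW5afXR7gYF5"/>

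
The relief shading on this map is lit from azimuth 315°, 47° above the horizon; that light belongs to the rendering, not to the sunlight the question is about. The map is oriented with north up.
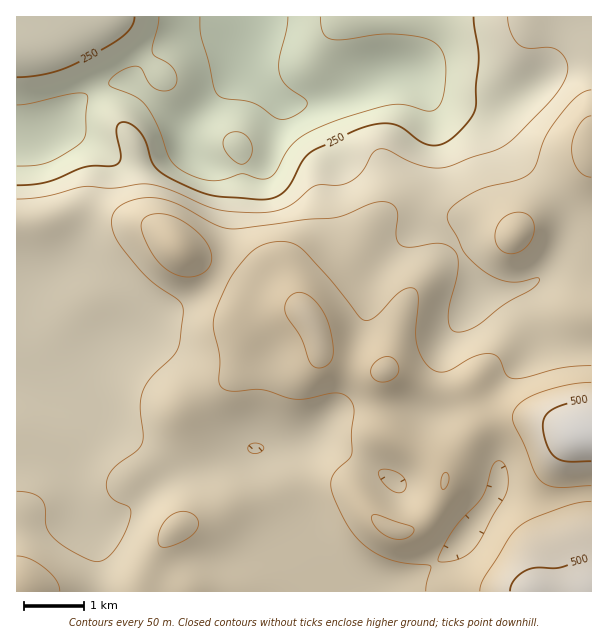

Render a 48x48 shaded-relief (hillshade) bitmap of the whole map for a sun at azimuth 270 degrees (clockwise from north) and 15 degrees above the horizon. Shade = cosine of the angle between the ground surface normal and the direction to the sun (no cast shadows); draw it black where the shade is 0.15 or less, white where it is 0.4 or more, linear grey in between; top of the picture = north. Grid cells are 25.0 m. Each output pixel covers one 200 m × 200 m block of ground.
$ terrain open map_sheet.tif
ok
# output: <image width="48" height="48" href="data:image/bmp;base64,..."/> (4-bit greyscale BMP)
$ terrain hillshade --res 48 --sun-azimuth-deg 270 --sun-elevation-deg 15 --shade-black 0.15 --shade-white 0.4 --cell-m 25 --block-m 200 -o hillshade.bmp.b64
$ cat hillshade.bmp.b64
<image width="48" height="48" href="data:image/bmp;base64,Qk32BAAAAAAAAHYAAAAoAAAAMAAAADAAAAABAAQAAAAAAIAEAAATCwAAEwsAABAAAAAAAAAAAAAAABEREQAiIiIAMzMzAERERABVVVUAZmZmAHd3dwCIiIgAmZmZAKqqqgC7u7sAzMzMAN3d3QDu7u4A////AEMiJGmpdndlVWZmZmZnd4mZmZrMyoZnd0MiNGiqhmZVVmZmZmZ3eIiYiJq8yodnd0MjRWirl2VVVmZmZnd3iZh2Z4m8y5d3d0Q0VmiruGVVVWZmd3eJq6hkNGi925h3d1RFVnibyoZURVZmZ3ebzKhTIkes25iHd1VVZneKzKdURVVmZ3it24ZVMSWLy6iId1VVZ3eIq6hVVVVmZ4nNyFV4YxNpu6iIh2VVZ4h3iah2ZmVmZ4rMlTWKlSJHmqmHd2ZmZ4h3Z4h3d2Znd5q6dDactzIli7mHZmZmd4iHZnd3d2Z3eJqpZFesuEIki8uXZnZmd4iHdmd3dmZ3iJqpdniaqFMkjO2oZnd3d3iIh3dmZmZ3d4mqmIiIh2Q0jO7Jd3ZmZneImYdlVWZ3d3m8uodmd3ZVjO7Kh2ZmZmeJqpdlVWZ3dni8ynVFaJh3m925h2ZmZneJu6dVVWZ3dmesuXVFaJmIm8yph2ZmZ3eKu6hmZmZ3dlaKuWVFeIiIm7uph2Zmd3eJq6h3d2Z4h2V5qWVFZ4hmeaqZiGZnd3eJmqmIiHZ4mHVYqXQ0V5hkV4mZh2Z3d3eIiZmamHZ4qpZGmnQRNplkNXiId3d3d3d4iJmqqXZ4q6Y0eYQQJpqFRFd3d3d3Znd3eJq7uYZ4q5UjaIUQJYmXZVZ3d3d3Zmd3eJq8uYd4q4QSWIYxE2iZdmd3d3d3dmZ3eJrMuYeJqXMRR4dBEleJh3eIh3d3d2Znd4q8uoiaqFESR4hSEkZ4iIiIh3d3d3ZneJmruoiap0ETV4ljETV4iIiYd3d3d3d3iqmImZiJljIkVol1IjV4d3iId3d3d3eJvMllaJiIdTNFVniGQzWIhlZ4h3dmd3ib3shCNpmHZTNVVWd3ZFeahjRnh2ZmZ4ms3scgJYmHZDRWZVVnZmi8piFGeGZlV4q83JUQJYmHZUVnZUVnd3nMtiAleHZlVovMynMAJXeIdmZ3dlVWd4m8pzEleHdmVorLp0EAJGZ4mYd4h2VWeImql1M1eHeIdnmqhjAANVV6zKh4mHZmeIiZh2VWeHiZl2eIdBACRmZ77ad4mYZmZ4iIh3d4iHiaqGZ4YwAUeHZ77rd4qodlZ4iIiImamXeaqXeIUAA3mXZq7rd5qoZVZ4iIiaq7qXeJqZmoMAFpqXVYzbmJqXQzWJmImrzMqWd4mry3IAJ6uWQ2rLqqqWMjWKqYmszcqWZ3msylAAN5qGM1i7qqqWQjaaqYm83dumZnisuEECRniGQ1eaqqqXVEabqYir3uy2ZmealkNFRFZmVWeJmImYdVisuYeKze22VVZ3dlZ2QzRWZniId3eId3m8uYd4rN22VURVVXiGMiNWeJmXZmZ3d4rMypd3isumZUQzRWd1MiNGeKqYZVVmeJvMy6l3eaqWZlRDM0VkMiNWeauoZVVWeJq7y7qHeIiGZmVUMyMzMzRWeKu5hmVWd4mrvLqXZ3d2ZmZlQxESM0VWaJvLl3Zmd3iavMuXZmd2ZmZmVBABI0VWZ5vLqHZmZneKvMuXZmZw=="/>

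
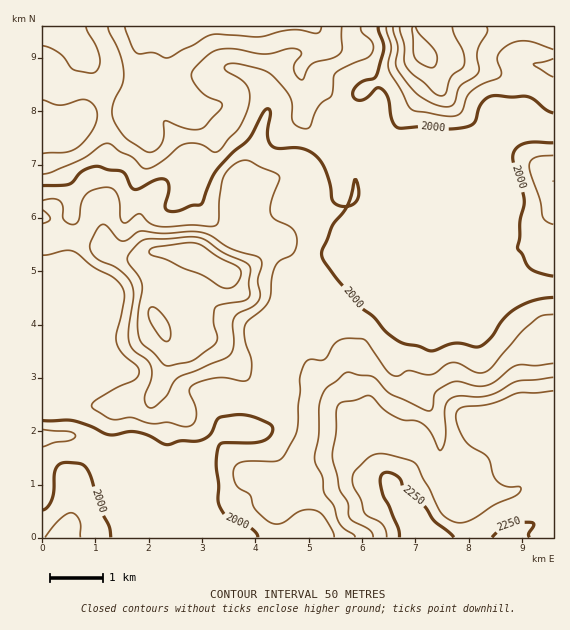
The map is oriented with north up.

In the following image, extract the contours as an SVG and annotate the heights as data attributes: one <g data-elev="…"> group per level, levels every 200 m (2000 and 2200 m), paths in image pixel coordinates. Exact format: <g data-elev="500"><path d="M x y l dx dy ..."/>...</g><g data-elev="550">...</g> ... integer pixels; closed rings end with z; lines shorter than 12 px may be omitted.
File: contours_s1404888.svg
<g data-elev="2000"><path d="M111 537l-2-10-8-16-11-36-4-7-5-4-16-2-8 4-3 7-2 26-4 7-5 4"/><path d="M43 421l30 0 18 5 18 9 20-3 8 0 12 4 18 9 13-4 16 0 9-2 6-6 6-13 4-3 23-2 11 2 13 6 3 2 2 4-2 6-4 4-12 4-34 0-3 4-2 10 3 28-1 15 2 8 8 9 24 12 4 4 2 4"/><path d="M553 297l-20 4-19 8-11 11-13 19-11 8-24-4-24 8-12-5-15-2-7-4-12-9-12-14-13-10-23-28-14-19-1-9 10-24 15-20-8-1-6-5-3-17-4-13-5-10-6-6-14-7-24 0-6-3-3-9 2-23-2-4-5 4-14 26-17 14-17 19-6 13-6 17-3 3-9 1-14 5-9 0-3-4 4-18 0-5-3-4-9-1-17 9-5 1-4-2-5-11-3-4-15-2-9-4-7 1-9 4-14 13-26 2"/><path d="M348 205l5-1 5-7 1-8-3-9-1 0z"/><path d="M553 143l-20-1-9 2-9 5-2 8 11 43-4 21-2 28 13 20 8 4 14 3"/><path d="M378 27l6 21-7 25-4 6-9 2-6 3-4 5-1 6 3 5 5 0 6-3 9-9 5 1 7 8 4 22 2 5 3 4 27-1 24 2 20-3 7-5 4-12 4-7 5-5 5-1 35 1 7 3 12 10 6 3"/></g><g data-elev="2200"><path d="M553 391l-36 2-24 10-29 4-7 4-1 9 7 17 6 8 19 12 8 23 9 6 14 0 2 2-1 4-5 4-20 9-27 16-7 2-6-1-12-7-25-48-5-5-30-8-8 0-8 5-13 13-2 5 1 7 8 16 4 13 17 11 4 7 1 6"/><path d="M165 341l3 0 2-4-1-13-10-14-4-3-4 0-3 6 2 8 9 14z"/><path d="M224 288l7 0 5-3 5-9-1-7-4-4-19-9-16-11-6-2-10 0-29 4-7 4 0 2 3 2 13 4 19 9 17 7z"/><path d="M413 27l2 30 8 8 6 2 4 0 4-6-1-8-4-6-13-14-4-6"/></g>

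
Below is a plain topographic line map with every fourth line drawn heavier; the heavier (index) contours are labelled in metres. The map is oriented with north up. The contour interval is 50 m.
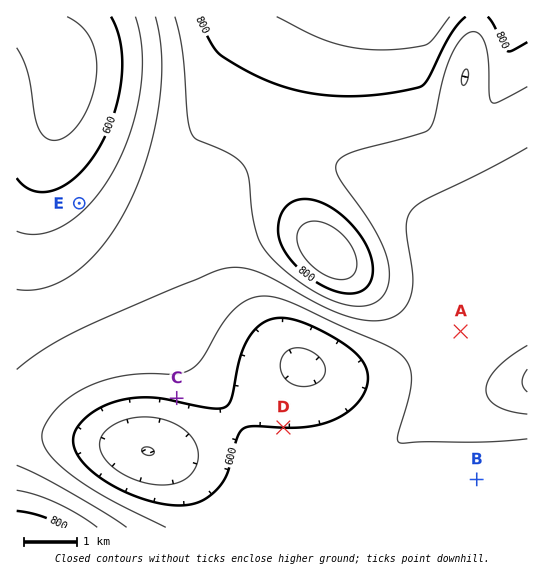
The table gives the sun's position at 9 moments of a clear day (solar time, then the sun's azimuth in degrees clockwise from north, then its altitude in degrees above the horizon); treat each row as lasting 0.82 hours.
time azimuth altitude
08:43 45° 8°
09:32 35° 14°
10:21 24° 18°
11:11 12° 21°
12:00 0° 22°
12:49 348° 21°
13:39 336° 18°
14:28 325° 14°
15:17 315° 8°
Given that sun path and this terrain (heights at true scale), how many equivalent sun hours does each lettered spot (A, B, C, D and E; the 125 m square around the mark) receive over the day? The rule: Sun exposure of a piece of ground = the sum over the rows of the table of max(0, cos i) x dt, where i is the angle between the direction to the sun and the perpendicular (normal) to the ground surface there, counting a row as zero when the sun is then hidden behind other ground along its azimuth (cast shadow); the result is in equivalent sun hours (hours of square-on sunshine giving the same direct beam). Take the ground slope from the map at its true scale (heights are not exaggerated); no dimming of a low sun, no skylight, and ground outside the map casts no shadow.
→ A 2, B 2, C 1.3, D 2.4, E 2.4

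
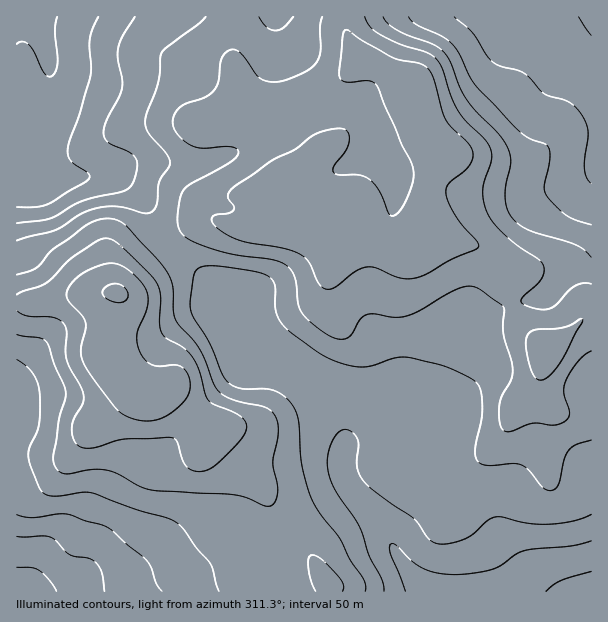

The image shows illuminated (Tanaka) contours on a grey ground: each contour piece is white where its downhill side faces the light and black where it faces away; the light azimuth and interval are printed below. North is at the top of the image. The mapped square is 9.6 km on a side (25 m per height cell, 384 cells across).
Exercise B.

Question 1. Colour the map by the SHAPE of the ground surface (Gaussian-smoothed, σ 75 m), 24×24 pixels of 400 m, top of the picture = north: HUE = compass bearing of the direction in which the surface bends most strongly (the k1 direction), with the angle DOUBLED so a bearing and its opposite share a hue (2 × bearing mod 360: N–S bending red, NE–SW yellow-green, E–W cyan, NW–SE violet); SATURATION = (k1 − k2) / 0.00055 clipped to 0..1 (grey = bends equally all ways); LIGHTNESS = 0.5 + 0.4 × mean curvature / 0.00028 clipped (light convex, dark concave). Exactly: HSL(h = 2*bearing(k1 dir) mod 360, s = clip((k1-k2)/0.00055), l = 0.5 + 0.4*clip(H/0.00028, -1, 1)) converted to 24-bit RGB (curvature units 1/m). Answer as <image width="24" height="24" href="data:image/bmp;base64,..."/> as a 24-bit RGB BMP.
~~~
<image width="24" height="24" href="data:image/bmp;base64,Qk32BgAAAAAAADYAAAAoAAAAGAAAABgAAAABABgAAAAAAMAGAAATCwAAEwsAAAAAAAAAAAAAUVhvfm1MWZdAVn1hn452h3mbm3mgWlmeYajH6uXdekPJMC6ewOzM2PPzt7XqWzjaTgA0kDEkhKJtdaOmc7qlbJV6lVRjgm5hXXtFUI6Iq6hxSm5rk5hacoVaeH5leZh7SK93sblQnjhqSri4n/GduKpTm5pHLwQroxmHvsSwhaCkgKOYjGthc0tGhnZWjpZqtKFMIWw+p5RUUnZqfJRjfo5mXZNzb59qeYpheGJVk6lmZtaMgbdvq5iKrDCIMAQyYLaDt7igrZKlgnCWqUGapGWGjZR4h5933KjjwlakM4ZRhWN4jH9UkaJLXH43Z3osbX4+V4JWis53VsRfXKhokUxQWAA3g0uqb7qPbJBsroV2gmGOW0mmxIjEqLfElKzRgTmZ75mzY3S0QoKIe5+3o5XHsnPQipLATsuqW8vIk8iWg7R/XIRnURFSskG4iMW/hIOpdXKdqnyQo2JlQmFlnKFoqtuTU3OXJDq95pzi8IGeSqh6O5VjT5BeYler3pGfm81LL4BIjrlLirFebUZtJR1ifLikg5eicYCXcXaloE/C5F6SUphjS7Zw1ttiSTIuOmOBayWQ9tXa3qHbmDt4b5ciB2wrXHfb89joVYXshsu3cqupXDmDQT5/Y5ZVgY9dboNjY3leMz5u5ly15qaZQ4Bmz4JYW2a5UUpxHW2D3rh19zBeumzT7tvwadfEALJovf7tvYH/573uuVfRfjKja0+IjY1uiZFscYBmcHdkMjxQOEqB99XUo27Em+bCXJbnZVZpQyA4d08R4+ZNVtd+h9jl9Nfwrf/TBDElIxMQ0W4coBpBgypKeT03i5pKgJBfgHRebFlKVko5EJ9RxoNC/4pvj/8FEiEWRWU8LhaVwM/c0OjRq/K8Ho2YxOOi9eXSHgIxUSguhW0ydR0kgx4ktbNCXsNtZ4SDgmF6k0+LdbKsPsumFhdC992++N7TGSFHVqM0Ak1Ccs1e1+Og7L5RGGwjGv8n6hgmTAFVfWaChypijTFTq5Bzt+XBX3aziFuCXoKNb6DAl87OYUqoEj271Pfl/c7z70v/08HnFjK+LawayNoY8NBRdepkE3EhOxcbZDFtbFGEeC61vIjPr9KlnMh6ZUZ4l3mYZ6SBR6ZteoRfeFF2Fs5XJ8wUjCN2+NPawLn3rXH/0M332Nf02vHu3df0kCDWTixoVVY0VkcsKllIlkpW5cqZt6N6V011kmNYtqpGTIM5Q19AdFJKrs4yQIcdBlA41PK9VkwlRX5/lbeKpcyD3/GspSFhnwBPaQYrWBgPZFsYHjcQD28Qn+p4uo2lWk29cm3O4bXbrX20SmGBSL7AzfPunKLrNIjXObcVgZzlR4Xov3Ok4N6R2dNWeA5vuwB74R63mJjrysj6o6v6hub5X9KFZpVlYX+SUXyUtnm44LXZgKPnovj4cNvbZkemn3a+loXGR6J0QC1wjJrF6+Dh6YPJXQJ3ySTTzcvkh8LTV327eZvOg4LIw5PNnIKyZImXV3aAV4l1w9CMbqdkgss7R1AzWEY8dpVEYnhOOS4PEywHM4oAkZAJiwAKghRgZr+5s8nY04XepmbEtbJSTYs7UZBMqm+Cp2mabGOEZIZ1zL1Mppoyo7Q2U0k+P2E8fKRDR1tLj1JupFBRfHQVPUYHL0UTU5Y9ma4aUncHTZEcrUDK5and0pLPb41XYHtQi3VrhG2Ce2R6zExE2c57XMFkQ26jUl2pkaVmO09jXrJlP0On0HnZypHNSkqldUUtv7Q7mM1wL5AsGWEVSJkktlVx0oy8dnqoYXuIjGaFdVyAkNO22PPwwMDyQDjrcijTzo+gO0uKjruHK1N8blmSv5SqimTMfGzfyNnfoarFmHy/dnmyVKN/P4FNkKJLwWN1i1SSh0dmq6lPa/9rRNdhjlRtfStvTjpwypaafEvGr7qCLzN0UW6DpqV1gm5fV4eCvsONnHB0l2hqb5t6dHehhVSywFJ5j5g6ck1AeVWe0+bJwP+6LoCEcjFyjjdrVHZqeqVVmldwtrt5NTBsUWhxlGxSmXhUSJFGd7BRm1xanpBxe6tyWJOVSX+YnzvE8XqpV7OoNeva2PPk8vLZKCBvQCZUklmBlHt8c4Bpk31iu6N/TSp0Y3CJbZCmo5q7or7BWoasi4OttJ6qjMKNSGagekSASSlKzeB60fr0lub/l+Pq9K7FtQCtXDhuZXt6mHt5iHWDkIiAsHphUTWdfaKrY5OccJ5uqrF/Y3GKYYV0tpd1ycyDNTFhZTqQVzPI5PvQNv8BNUUJLzADUCgAjR05k2CMaYGCeoVxjnmAkpJ3"/>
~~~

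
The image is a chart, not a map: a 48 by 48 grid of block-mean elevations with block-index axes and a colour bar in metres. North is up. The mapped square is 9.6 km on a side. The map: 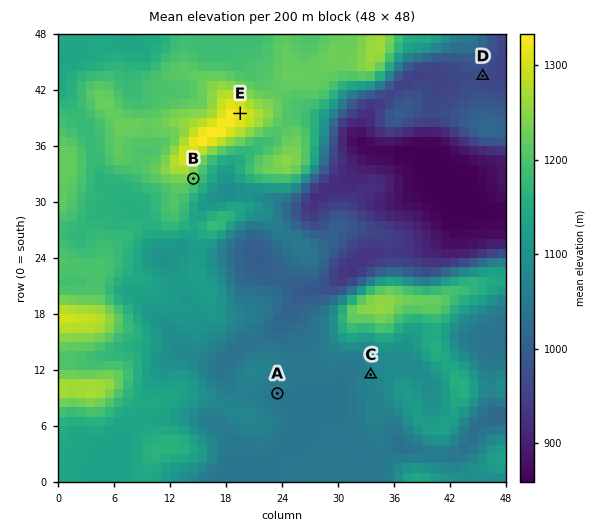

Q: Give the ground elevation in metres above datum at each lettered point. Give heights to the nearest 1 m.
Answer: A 1046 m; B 1214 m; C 1073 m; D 967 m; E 1320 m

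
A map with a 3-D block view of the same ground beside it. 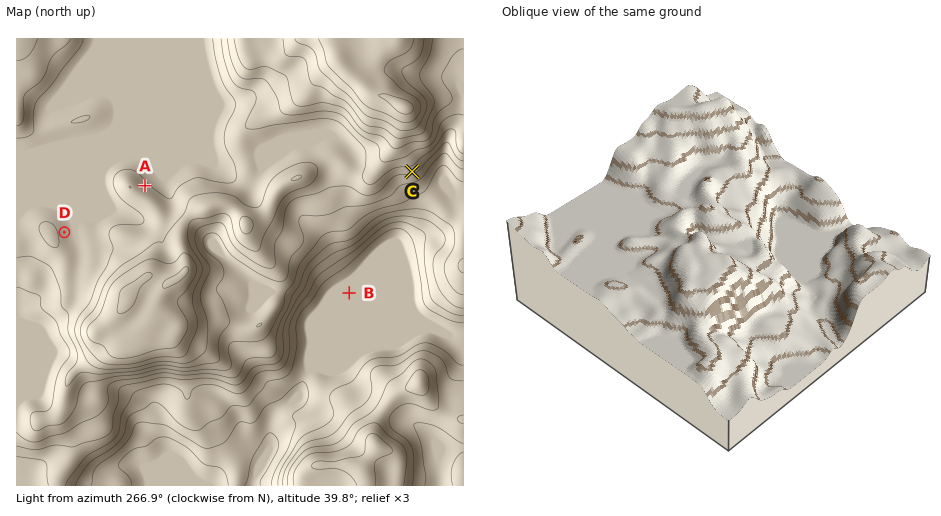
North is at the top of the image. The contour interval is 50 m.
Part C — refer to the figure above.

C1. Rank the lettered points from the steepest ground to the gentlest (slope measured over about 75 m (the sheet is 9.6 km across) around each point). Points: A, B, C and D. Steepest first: C A D B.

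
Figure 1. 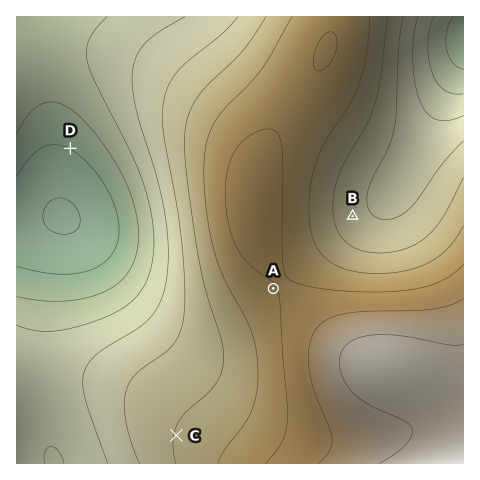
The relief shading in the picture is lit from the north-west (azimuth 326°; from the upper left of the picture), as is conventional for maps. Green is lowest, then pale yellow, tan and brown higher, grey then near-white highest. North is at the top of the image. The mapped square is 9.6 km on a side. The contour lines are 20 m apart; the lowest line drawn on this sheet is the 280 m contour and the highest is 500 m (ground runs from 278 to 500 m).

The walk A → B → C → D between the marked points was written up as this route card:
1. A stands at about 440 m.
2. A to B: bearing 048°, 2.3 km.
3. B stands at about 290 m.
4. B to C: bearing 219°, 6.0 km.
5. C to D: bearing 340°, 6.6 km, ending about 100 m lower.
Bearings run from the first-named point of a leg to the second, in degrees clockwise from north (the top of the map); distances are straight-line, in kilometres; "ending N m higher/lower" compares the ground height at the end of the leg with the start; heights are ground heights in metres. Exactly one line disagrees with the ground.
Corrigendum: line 3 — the height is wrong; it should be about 390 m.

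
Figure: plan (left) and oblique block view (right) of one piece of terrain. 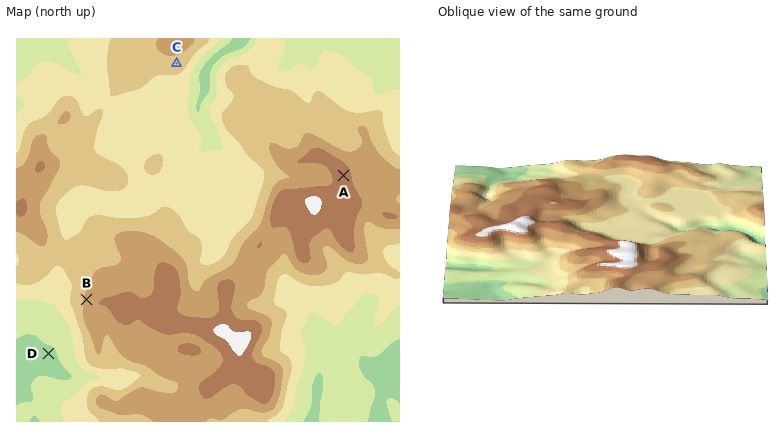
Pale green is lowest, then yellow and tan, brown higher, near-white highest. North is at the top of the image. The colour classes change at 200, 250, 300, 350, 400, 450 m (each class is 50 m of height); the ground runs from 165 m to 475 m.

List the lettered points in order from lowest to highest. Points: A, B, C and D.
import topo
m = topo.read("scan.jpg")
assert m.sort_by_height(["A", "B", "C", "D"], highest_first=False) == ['D', 'C', 'B', 'A']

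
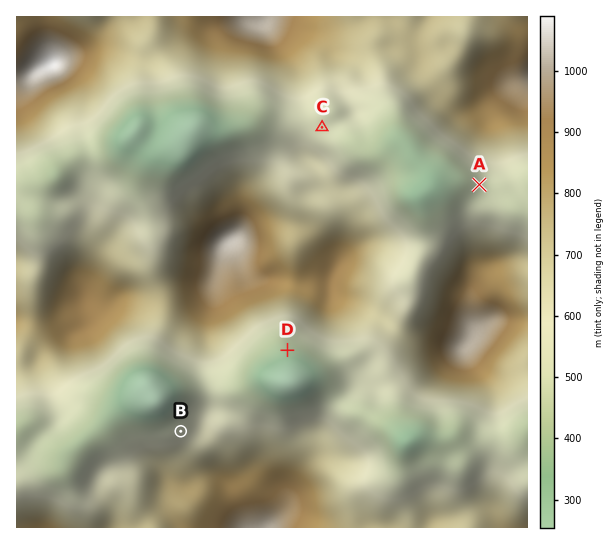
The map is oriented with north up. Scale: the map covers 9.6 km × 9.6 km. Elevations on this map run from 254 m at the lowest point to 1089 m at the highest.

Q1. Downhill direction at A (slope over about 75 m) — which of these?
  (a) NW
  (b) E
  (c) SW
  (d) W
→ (d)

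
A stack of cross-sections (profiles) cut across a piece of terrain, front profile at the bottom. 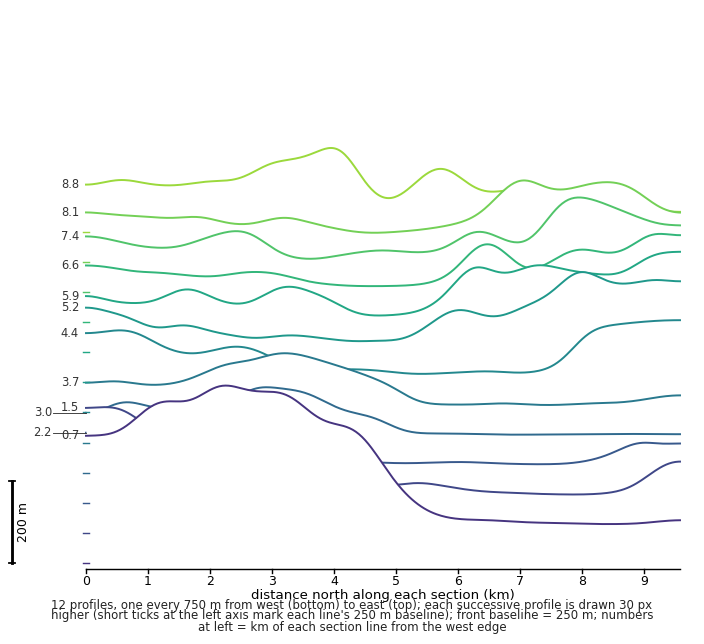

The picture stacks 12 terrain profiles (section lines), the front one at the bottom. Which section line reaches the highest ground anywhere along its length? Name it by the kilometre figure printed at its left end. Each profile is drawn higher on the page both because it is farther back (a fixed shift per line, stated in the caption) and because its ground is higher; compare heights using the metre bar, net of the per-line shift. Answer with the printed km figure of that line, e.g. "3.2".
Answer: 0.7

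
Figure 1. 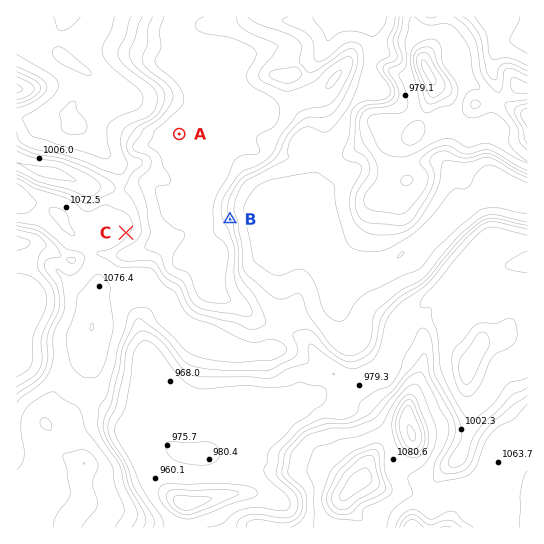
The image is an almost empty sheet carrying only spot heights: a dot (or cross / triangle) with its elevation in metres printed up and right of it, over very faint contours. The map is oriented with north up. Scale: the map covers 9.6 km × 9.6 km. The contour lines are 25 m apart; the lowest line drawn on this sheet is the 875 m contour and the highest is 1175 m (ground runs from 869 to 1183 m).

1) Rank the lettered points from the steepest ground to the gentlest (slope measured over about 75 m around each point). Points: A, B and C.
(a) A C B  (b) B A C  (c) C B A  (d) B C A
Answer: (d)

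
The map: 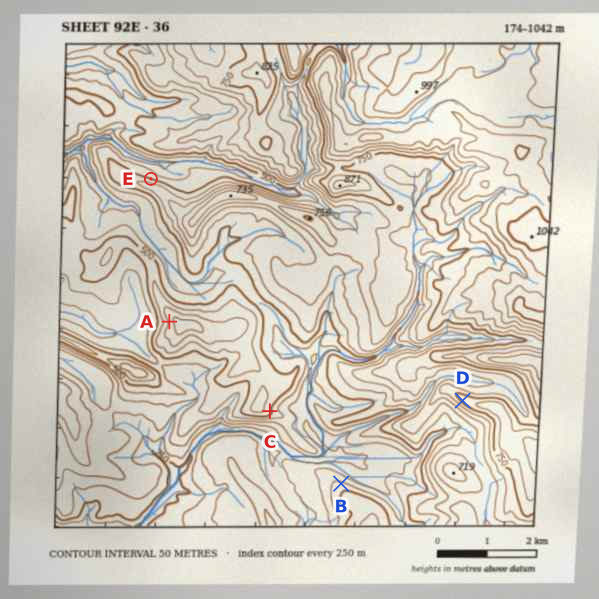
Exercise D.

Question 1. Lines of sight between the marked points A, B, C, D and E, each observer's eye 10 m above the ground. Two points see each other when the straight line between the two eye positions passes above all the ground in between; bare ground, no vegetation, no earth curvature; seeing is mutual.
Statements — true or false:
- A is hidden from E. true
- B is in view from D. true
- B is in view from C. true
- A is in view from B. false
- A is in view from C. false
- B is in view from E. false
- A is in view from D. false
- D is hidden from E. true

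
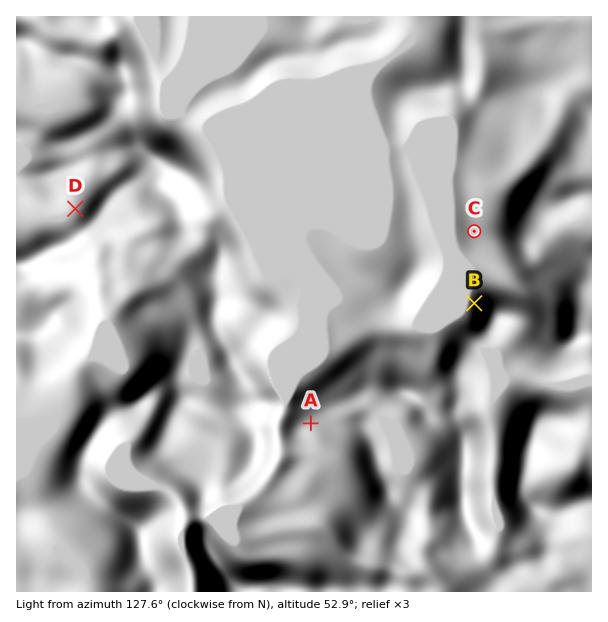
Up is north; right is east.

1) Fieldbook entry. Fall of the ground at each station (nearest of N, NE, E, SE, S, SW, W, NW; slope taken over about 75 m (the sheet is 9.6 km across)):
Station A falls SW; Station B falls W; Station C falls W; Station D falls SW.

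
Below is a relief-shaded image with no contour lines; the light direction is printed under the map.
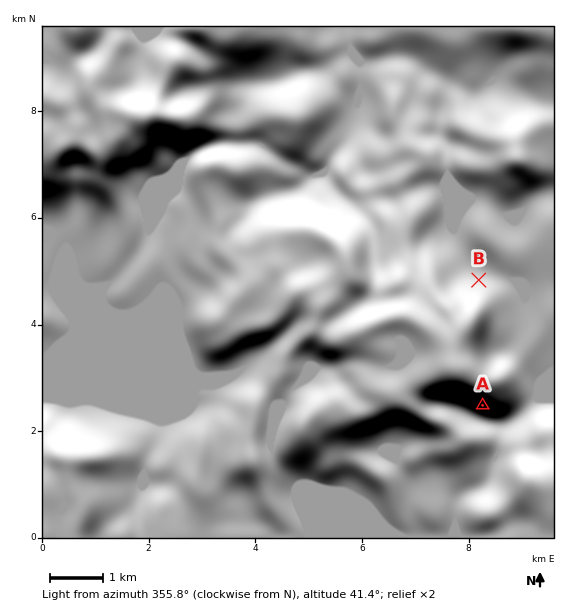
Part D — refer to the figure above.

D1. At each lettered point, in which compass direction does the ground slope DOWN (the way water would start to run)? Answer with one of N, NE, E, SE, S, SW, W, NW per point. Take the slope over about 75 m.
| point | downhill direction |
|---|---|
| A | S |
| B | N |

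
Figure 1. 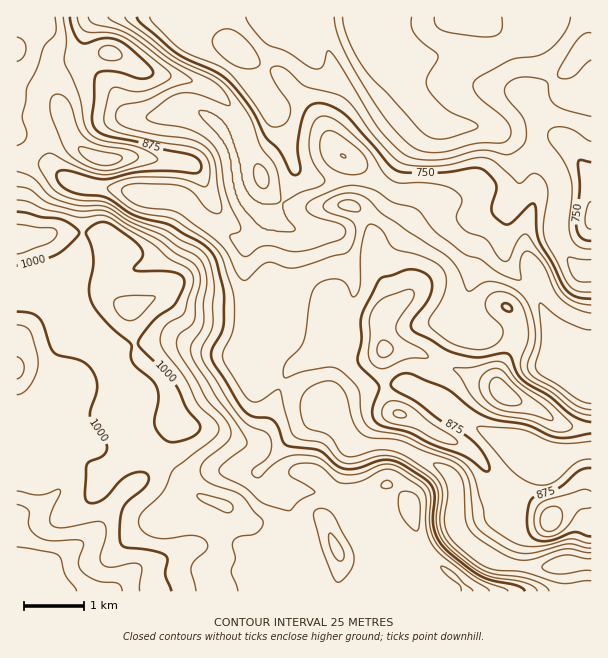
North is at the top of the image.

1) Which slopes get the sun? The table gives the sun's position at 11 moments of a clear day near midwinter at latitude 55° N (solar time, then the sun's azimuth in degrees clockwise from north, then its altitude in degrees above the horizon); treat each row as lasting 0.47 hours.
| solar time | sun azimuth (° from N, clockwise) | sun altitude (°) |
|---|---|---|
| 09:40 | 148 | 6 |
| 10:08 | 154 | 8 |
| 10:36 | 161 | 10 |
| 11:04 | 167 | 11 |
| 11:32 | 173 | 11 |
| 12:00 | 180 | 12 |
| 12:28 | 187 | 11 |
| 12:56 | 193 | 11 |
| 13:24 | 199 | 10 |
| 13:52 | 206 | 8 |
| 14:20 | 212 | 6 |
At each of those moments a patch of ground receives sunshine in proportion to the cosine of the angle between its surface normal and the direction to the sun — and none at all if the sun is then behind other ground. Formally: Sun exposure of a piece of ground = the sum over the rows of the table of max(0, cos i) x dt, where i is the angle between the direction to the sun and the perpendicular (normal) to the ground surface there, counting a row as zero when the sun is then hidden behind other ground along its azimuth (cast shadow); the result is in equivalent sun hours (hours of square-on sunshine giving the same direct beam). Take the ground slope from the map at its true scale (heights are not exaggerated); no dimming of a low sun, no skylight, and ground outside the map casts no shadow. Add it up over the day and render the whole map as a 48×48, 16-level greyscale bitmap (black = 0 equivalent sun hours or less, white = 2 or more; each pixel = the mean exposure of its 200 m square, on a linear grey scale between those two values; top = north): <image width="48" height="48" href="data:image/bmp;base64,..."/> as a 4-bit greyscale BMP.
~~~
<image width="48" height="48" href="data:image/bmp;base64,Qk32BAAAAAAAAHYAAAAoAAAAMAAAADAAAAABAAQAAAAAAIAEAAATCwAAEwsAABAAAAAAAAAAAAAAABEREQAiIiIAMzMzAERERABVVVUAZmZmAHd3dwCIiIgAmZmZAKqqqgC7u7sAzMzMAN3d3QDu7u4A////AGdmVURWZmZmZmZlZmZ3dmZmaIUhERIjRGdmVEM1d2ZmZmd1VmeJhmZmiUAAAAASIVVFZmUzRmd4h3d2VmiYdmZngwAABHmXeUMjV4dTIjV3dmd2Znh0VmZoQAAUnN///0MiNGdlQzRFZ4iIZnhTVmaIMQJ6qZ7//WZUMjVmZmVVeId4dodEZmiXUzWJdnmrqGZ3VDR4d3Z3iHVEV3M2Znh3dlV2ZmQ2iDNXdlVomHeIZUMjRTNGeZdld2Z3d1IDZyNGd2VXiIdkIRJXd3d2Z3dCNWaIh0EBRlZUVnZVZ3dUM0RWiIcxEjMQA2mYZDQyNHd2VndlRXiIh3h0QyEAAAAAJ8yWRGZlIYd3d3d2Z4maqZiGIAEQAAAEv/tkRmZmVFVnd2Znd4maqXZVMQE0VDWd/HQ0Znne3GZmdmZmd3d3dkI0VDNVi//8YhJpvO/smWZmZ2ZmZmZTMiIkVmZmiKuVIke9//xzEHZmd3ZmZmZDIjM1ZmZndkIRNoq97IQQAKdmd3dmd2VEMzRFeId4dkIliZmZcxAAEph3dmZnd2RDM0VWeJqZiId5qZdkIQACRXd2RFZ3dkMzM0ZmaJqpmrqpmGUhEiEkVlZkRGZnZDNFVWZlVniGaKqYZCEAFXZVZlVVZmZ3ZVZ4iHZlVWZmVVVUMhERNYdmZ1VWZmeJh3iZmHZmZmZmZlRCI0VVZmZmiTRWZniZmaqXd3ZndmZmZniHZmZ5mFWKp0RmZ4h3ial2ZmZ3dmZmVFeZmHZ4hkaXIWZmZ3ZUVomIdmd3dmZmVDRoiHZUITdxAGZmZmVERFeHZVZmZlVWZUNFZ3ZCAVhSAXd2ZmZmVDNFVERVVERFZlRDRVVDI3czRamYdmeIdTETREREMzNEZlQzM0RENVIkZ6qph3eHUyEBE1UzMzI0VlRDMzREVTIlnGZ4h3ZCEAEAFHZDREQ0VVVEM0REVERGmyIjMzIAAAESV2RWZ4mZdDRERVVVVEZmeCIAAAAAAAE2hkVmeJvclTNFZndmVEZ2ViIAAAAAASRodFaIVEMzM0RFVmd3ZUZ2ZTIgAAASRnipZWiXUyEAE0RERVZmdlVmZjI0V63tzN3JZWd2VFd3dkIREjRVRVRXdkV5z/7/3LmGVWZEVomqhjIAAAEjNVVodYiKuEIjMyERNXY0V3h1MiIQAAABI1aJZIeIcgAAAAABNXZEVmZCEiMzIiERJFd2RGZ3UxAAABEiVoUzVVQiIzREVVRFZ3ZUNGZ3VVQiNERFaHNGZUMjM0RVZ3eJmHZDRHdmVXeJmXd5qDJWdkIjNERWd4iZmHZVVWdlRWeavMvLlBRmhjI0REVnd3h3d2Znd3dkVniaq7qEEDZnZDRUNEVmZ3ZlVVVnd5hmZou5dTEAAnh1REVUNFVWZlVERERWd4h3ZomFIQAAN5dTNWZURWZmZmZVVERFZ2eIZDIhAAATZ1NEVmZUVmd4iIiYdlREVlaHUgAAABJEQzNWZnZVZnd4iaqpdmZURWZmVCABIjVVRFVmZmZmZmdmd4h3ZmZmVQ=="/>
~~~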